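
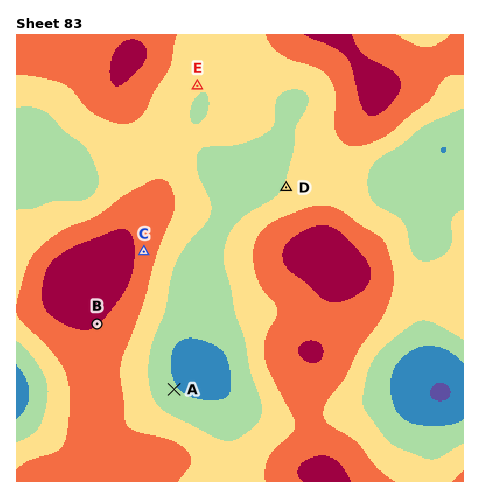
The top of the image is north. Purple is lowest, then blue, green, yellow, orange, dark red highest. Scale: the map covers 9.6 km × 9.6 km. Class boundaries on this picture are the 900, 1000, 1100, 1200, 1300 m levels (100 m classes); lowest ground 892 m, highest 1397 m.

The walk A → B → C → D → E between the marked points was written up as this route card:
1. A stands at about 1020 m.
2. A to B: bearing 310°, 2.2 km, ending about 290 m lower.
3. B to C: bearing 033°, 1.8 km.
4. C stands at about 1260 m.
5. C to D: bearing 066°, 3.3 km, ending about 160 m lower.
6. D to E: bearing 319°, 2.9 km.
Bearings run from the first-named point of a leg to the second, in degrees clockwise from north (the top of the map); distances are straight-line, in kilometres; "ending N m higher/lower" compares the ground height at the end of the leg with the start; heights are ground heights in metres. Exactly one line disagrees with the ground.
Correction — Line 2: it should read "ending about 290 m higher".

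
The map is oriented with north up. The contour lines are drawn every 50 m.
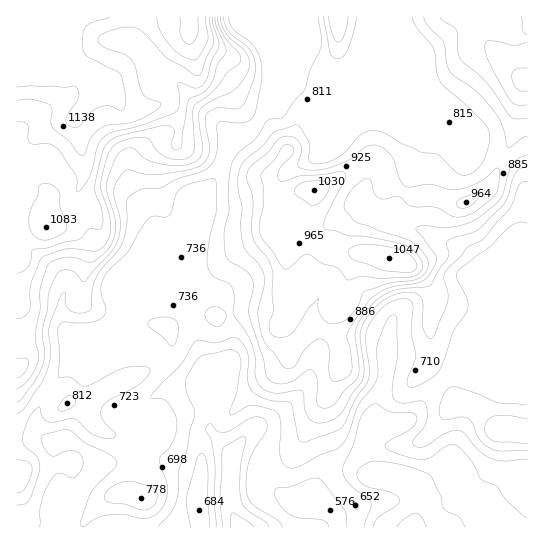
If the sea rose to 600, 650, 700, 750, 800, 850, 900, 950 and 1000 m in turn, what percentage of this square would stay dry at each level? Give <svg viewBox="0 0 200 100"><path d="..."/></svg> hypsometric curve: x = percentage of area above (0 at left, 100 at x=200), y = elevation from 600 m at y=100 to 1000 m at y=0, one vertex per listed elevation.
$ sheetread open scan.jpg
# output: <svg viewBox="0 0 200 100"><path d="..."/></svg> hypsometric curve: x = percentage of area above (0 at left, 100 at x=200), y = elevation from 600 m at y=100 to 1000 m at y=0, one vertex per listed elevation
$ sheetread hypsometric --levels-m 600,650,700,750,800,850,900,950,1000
<svg viewBox="0 0 200 100"><path d="M185 100l-13-12-23-13-30-13-21-12-25-12-17-13-16-13-13-12"/></svg>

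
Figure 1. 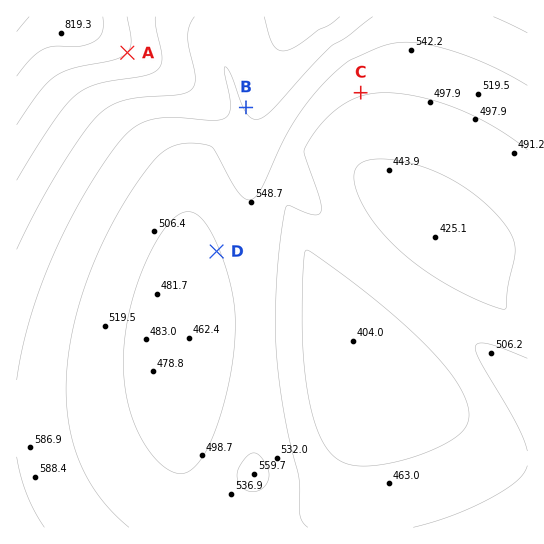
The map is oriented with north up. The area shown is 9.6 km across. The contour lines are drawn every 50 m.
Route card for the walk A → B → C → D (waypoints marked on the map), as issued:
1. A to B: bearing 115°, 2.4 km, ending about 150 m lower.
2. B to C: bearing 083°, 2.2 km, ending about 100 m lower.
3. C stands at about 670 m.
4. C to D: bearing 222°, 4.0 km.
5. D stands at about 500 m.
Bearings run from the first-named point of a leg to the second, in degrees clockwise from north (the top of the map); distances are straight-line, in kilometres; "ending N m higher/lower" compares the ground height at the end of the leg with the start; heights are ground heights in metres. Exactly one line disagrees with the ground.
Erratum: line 3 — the height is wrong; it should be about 500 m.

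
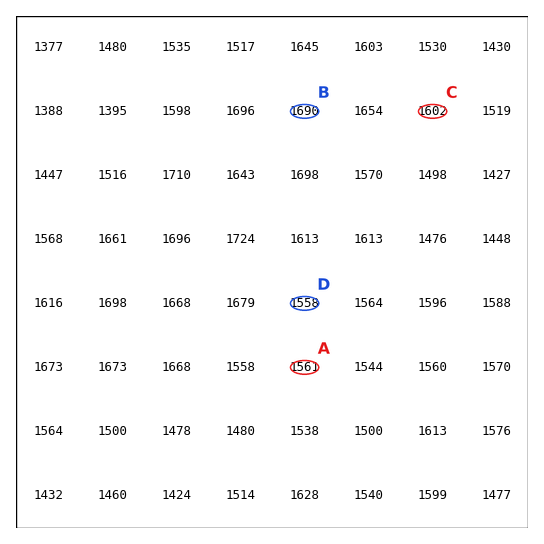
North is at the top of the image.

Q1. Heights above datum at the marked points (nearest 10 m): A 1560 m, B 1690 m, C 1600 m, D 1560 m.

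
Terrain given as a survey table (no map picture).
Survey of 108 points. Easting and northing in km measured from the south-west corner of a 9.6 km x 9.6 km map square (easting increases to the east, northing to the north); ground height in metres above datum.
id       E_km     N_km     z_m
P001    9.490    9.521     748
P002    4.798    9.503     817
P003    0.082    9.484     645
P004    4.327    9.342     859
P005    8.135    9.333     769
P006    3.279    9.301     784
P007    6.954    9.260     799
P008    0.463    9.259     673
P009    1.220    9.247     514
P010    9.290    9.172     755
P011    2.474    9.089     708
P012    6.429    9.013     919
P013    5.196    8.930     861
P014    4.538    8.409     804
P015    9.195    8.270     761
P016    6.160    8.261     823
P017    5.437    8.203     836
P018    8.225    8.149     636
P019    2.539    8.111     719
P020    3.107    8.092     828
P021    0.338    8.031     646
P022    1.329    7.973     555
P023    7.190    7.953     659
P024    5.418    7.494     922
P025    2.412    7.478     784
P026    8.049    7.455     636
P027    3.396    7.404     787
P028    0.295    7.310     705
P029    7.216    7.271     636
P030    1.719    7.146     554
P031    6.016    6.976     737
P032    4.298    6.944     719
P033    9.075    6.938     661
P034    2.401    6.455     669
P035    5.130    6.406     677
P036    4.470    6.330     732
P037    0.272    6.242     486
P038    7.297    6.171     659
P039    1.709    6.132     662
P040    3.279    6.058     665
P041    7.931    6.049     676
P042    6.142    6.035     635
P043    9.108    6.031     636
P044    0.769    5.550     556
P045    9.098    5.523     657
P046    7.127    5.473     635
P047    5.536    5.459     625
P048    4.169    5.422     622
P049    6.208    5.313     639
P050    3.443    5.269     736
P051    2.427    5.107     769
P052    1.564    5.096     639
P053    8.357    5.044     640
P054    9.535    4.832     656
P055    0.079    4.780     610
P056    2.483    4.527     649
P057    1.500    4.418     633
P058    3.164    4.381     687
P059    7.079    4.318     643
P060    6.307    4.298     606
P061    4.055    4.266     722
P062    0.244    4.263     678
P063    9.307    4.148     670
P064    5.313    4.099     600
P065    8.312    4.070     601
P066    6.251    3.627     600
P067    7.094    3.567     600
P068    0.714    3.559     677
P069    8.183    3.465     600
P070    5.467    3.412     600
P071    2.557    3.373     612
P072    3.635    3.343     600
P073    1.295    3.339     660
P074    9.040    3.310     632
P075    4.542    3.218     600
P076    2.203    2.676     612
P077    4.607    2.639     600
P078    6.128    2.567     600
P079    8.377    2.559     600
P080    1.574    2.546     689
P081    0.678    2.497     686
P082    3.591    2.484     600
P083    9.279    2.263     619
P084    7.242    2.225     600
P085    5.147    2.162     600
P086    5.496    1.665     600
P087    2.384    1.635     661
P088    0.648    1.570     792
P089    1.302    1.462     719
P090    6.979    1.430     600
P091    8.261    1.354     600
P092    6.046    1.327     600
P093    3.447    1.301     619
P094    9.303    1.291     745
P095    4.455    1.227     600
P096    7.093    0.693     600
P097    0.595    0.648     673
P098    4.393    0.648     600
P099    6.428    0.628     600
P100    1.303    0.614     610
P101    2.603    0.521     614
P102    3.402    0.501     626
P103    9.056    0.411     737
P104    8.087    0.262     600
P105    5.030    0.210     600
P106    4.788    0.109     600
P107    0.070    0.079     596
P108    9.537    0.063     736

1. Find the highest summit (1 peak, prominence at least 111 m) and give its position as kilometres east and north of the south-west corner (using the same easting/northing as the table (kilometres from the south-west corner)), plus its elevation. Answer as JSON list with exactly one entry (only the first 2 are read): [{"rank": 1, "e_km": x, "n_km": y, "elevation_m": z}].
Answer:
[{"rank": 1, "e_km": 5.34, "n_km": 7.61, "elevation_m": 935}]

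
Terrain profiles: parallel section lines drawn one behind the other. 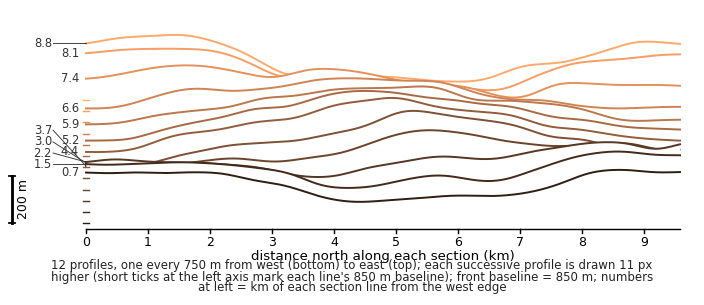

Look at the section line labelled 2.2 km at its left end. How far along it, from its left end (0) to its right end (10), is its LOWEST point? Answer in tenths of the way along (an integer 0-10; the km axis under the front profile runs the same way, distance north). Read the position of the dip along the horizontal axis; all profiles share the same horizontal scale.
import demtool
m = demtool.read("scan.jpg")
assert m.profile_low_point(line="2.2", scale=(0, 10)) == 4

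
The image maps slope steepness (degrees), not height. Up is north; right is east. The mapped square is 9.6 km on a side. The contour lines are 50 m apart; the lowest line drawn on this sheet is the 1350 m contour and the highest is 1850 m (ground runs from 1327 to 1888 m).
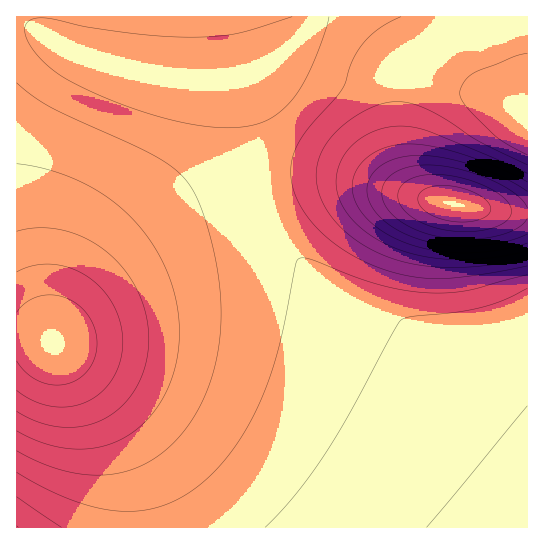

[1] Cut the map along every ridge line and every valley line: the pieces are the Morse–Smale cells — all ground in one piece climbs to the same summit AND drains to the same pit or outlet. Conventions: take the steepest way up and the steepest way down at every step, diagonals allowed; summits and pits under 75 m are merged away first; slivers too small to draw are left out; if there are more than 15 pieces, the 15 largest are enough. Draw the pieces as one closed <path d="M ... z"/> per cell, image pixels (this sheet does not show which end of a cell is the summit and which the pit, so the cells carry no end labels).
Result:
<path d="M23 27l-7 0 0 310 35 4 45 58 12 20 20 43 11 40 2 26 387-1 0-102-86-68-39-25-65-37-27-22-20-22-15-21-15-35-4-18-2-46-12-41-8-11-44 1-53-8-59-17-38-22z"/><path d="M467 16l-450 0-1 10 17 3 46 26 59 17 53 8 44-1 8 11 12 41 2 46 4 18 15 35 15 21 20 22 27 22 65 37 39 25 85 67 1-210-54-6-44-9-8-4-10-10-7-14-5-21-1-55 4-28 30-22 24-8z"/><path d="M527 16l-58 0-12 21-24 8-30 22-4 28 1 55 5 21 7 14 10 10 11 5 17 4 53 8 25 1z"/><path d="M29 337l-13 1 0 189 123 1 0-26-7-28-9-25-15-30-17-28-35-45-5-5z"/>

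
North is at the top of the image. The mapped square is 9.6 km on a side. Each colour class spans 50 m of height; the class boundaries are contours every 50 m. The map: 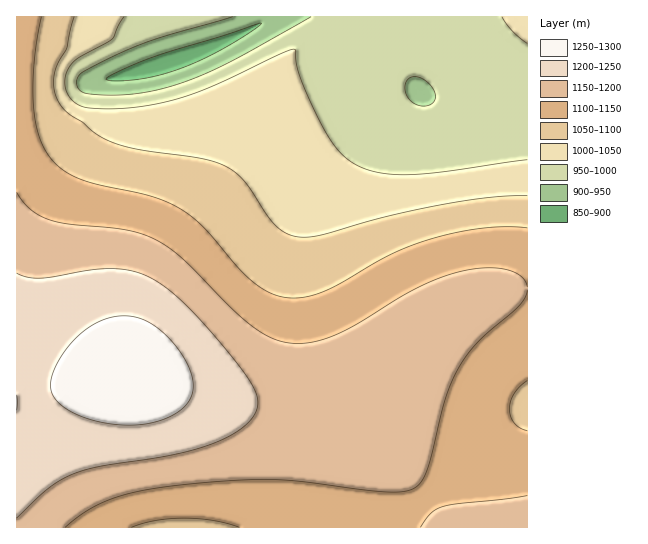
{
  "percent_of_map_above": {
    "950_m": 96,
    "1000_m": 82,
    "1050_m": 69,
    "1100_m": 58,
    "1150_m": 38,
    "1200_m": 15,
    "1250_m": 5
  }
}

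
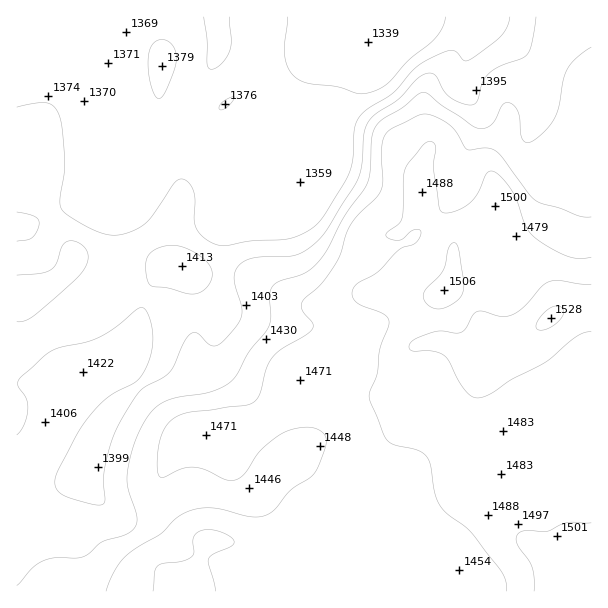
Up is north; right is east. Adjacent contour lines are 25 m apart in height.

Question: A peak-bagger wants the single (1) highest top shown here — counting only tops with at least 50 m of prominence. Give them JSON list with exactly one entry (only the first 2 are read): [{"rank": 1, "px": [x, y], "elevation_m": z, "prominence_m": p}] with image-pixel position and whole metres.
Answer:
[{"rank": 1, "px": [551, 318], "elevation_m": 1528, "prominence_m": 189}]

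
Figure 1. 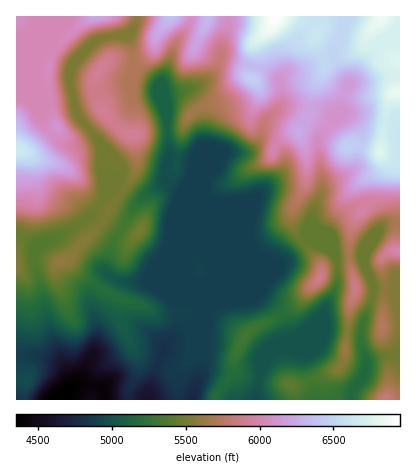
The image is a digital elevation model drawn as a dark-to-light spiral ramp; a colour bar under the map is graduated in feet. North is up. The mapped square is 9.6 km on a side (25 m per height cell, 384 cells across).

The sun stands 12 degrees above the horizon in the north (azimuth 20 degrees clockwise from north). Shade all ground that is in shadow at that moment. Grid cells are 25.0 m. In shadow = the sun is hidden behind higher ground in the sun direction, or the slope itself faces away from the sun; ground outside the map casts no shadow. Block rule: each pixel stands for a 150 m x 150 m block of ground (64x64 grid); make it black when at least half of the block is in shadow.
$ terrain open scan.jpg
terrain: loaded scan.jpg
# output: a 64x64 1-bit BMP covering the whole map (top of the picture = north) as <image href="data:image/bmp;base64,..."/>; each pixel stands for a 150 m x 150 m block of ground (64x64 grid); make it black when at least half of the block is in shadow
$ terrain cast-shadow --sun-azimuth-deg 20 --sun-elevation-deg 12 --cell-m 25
<image width="64" height="64" href="data:image/bmp;base64,Qk0+AgAAAAAAAD4AAAAoAAAAQAAAAEAAAAABAAEAAAAAAAACAAATCwAAEwsAAAIAAAAAAAAA////AAAAAAAAAAAAAAAAAAAAAAAAAAAAAAAAAAAAAAAAAAAAAAAEAAAAwAAAAAAAAABAAAAAAAAAAAAAAAAAMAAAAAAAAAAwAAAAAAAAADgAggAAAAAAMADCAAAAAAAAAIAAAAAABAAAAAAAAAOGAAAAAAAAA8YAAAAAAAABxgAAAAAAAAHmAAAAAAAAAfAAAAAAAAAB8AAAAAAAAABwAAAAAAAAAAIAAABAAAAAAhAAAMAAAAAAGgAAAAAADgAbAAAAAAAfAAMAAAAAAD8AAAAAAAAAPwAAAAAAAAA+BABAAAAAADwEAPAAAAAAOAwY+AAAAAAADBz4AAAAAAAAHPAAAAADAAAMAAAAAAOAAB4AAAAAB8AAfgDgAAAP4BD/AeAAAA/wGH8BwAAAB/gcH+OAAAAD/BwA4AAAADH+HjDAAAAA/H4eOAAA4AH+DhwwAAHgJ/8GAAAAA+A//4YAAAAHwD//AAAAAA8AN/4AAAAADgAH/AAAAAAcAAPgAAAAABgAAAAAAAAAEABADgAAAAAAAGAfAAAAAAAAcB8AAAAAAAB4HwAAAAAAA/4eAAAAAAAH/wwAAeAAAAf/AAAD8AAAB/8ABAHgAAAH/gcGAMAAIAcABwQAAAB4BgAPQAAAAD4AAABgAAAAP4BgACAAAAAfwCAAAAAAAA/gAAAAAAAAA4AAAAAAAA=="/>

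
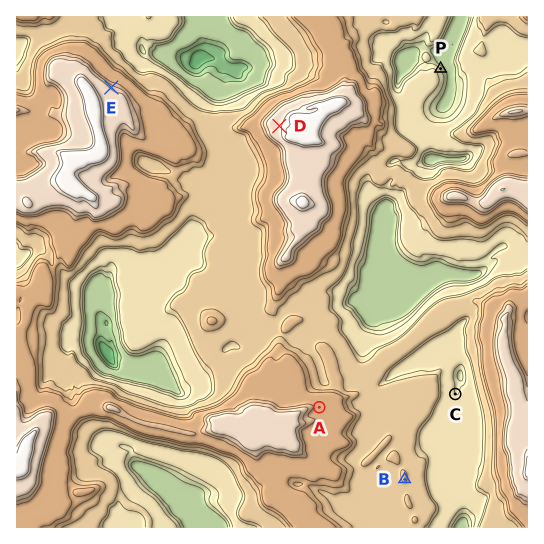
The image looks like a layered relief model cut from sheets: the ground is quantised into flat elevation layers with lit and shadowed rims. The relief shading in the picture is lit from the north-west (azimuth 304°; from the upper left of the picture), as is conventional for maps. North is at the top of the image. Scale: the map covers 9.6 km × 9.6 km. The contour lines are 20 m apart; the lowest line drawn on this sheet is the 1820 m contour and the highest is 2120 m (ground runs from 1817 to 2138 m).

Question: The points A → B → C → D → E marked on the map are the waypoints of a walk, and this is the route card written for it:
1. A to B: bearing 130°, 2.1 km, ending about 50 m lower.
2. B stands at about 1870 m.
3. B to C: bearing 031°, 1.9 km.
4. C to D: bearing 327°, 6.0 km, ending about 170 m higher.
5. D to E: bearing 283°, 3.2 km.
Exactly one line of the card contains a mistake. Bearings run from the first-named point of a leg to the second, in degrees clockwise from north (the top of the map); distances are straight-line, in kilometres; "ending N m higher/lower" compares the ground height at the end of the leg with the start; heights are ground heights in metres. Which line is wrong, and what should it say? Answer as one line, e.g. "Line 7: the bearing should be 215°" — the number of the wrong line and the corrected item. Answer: Line 2: the height should be about 1980 m.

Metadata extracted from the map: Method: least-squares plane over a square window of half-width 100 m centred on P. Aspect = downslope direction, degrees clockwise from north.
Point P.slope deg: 14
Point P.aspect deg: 52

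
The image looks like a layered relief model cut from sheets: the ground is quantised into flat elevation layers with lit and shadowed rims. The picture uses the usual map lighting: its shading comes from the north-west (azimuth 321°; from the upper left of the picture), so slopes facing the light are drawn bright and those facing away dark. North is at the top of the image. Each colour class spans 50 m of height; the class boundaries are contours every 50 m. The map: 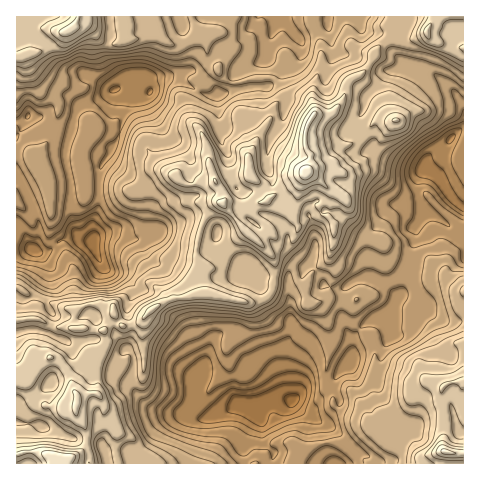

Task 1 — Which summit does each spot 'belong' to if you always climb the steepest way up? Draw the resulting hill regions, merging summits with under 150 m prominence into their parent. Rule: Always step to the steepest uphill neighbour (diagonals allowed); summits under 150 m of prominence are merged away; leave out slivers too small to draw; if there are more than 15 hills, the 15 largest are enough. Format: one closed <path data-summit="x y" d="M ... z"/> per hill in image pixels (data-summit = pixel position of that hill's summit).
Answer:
<path data-summit="306 173" d="M358 16l-80 0-9 25-3 19-30 12-8 18-6 4-4 0-5-10-12-10-8-3-7 0-8 3-28 5-2 2 2 11-33-4-23 13-12 4-19-9-21 20-14 0-3 4-9 2 1 210 21-2 10 3 5-11 1-7 24 3 9-6-3-17 1-5 16-23-8-26 10-7 13 0 13 5 12 0 10-5 7 0 17 14 17 2 16-1 4-3 4-8 3 8 11 10 22 9 7 11 2 9 6 6 19 9 4 5 2 27-15 22 11 45-5-6-9-23-9-10-17-1-8 6-3 9-3 22 7 6-6 5-27 11-14 0-9-3-13 2-16 13-5 9-8 9-9 3-28 3 2 10 225 0-8-15-2-24-4-4 6 0 15-19-7-18 4-9 14-18 5-23 13-12 12 0 4 2 7 9 10 0 8-6 8-16-4-8-15-6 10-27 3-20 4-11-1-14 6-14 12 3 14 10 11 10 6 1 0-130-8-11-19-18-14-9-13-2-12-7-6-6-5-13-4-4-19-5-4-5z"/><path data-summit="57 459" d="M158 234l-7 0-10 5-12 0-13-5-13 0-8 4-2 5 8 24-16 23-1 5 3 17-9 6-24-3-1 7-5 11-10-3-12 0-10 3 1 131 89 0 0-10 28-3 9-3 8-9 5-9 16-13 13-2 9 3 14 0 16-5 17-11-7-6 0-12 6-19 8-6 17 1 9 10 9 23 5 4-11-43 15-22-3-30-22-11-6-6-2-9-7-11-22-9-11-10-3-8-4 8-4 3-16 1-17-2z"/><path data-summit="446 452" d="M421 211l-6 14 1 14-4 11-3 20-9 25 14 8 4 8-8 16-8 6-10 0-3-5-8-6-12 0-13 12-5 23-14 18-4 9 7 18-6 9-14 12 3 2 2 24 9 15 130-1 0-227-6-2-11-10-14-10z"/><path data-summit="66 32" d="M277 16l-260 0-1 104 5 1 7-5 14 0 21-20 19 9 12-4 23-13 33 4-2-8 2-5 28-5 8-3 7 0 8 3 12 10 5 10 4 0 6-4 8-18 30-12z"/><path data-summit="427 32" d="M463 16l-103 0-1 4 5 10 19 5 4 4 5 13 11 10 20 5 18 12 15 15 7 11z"/>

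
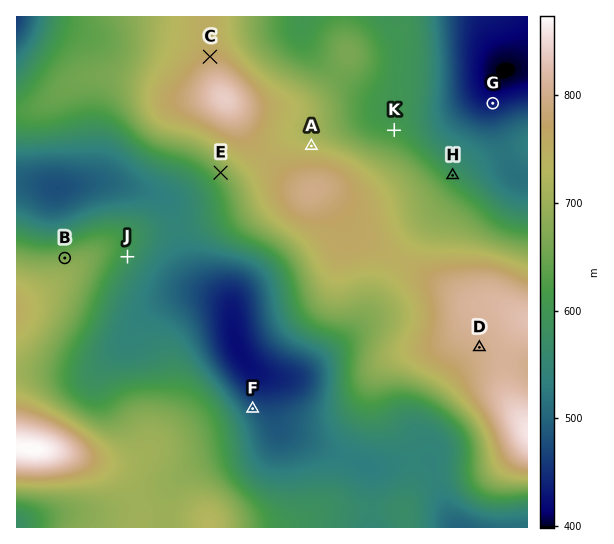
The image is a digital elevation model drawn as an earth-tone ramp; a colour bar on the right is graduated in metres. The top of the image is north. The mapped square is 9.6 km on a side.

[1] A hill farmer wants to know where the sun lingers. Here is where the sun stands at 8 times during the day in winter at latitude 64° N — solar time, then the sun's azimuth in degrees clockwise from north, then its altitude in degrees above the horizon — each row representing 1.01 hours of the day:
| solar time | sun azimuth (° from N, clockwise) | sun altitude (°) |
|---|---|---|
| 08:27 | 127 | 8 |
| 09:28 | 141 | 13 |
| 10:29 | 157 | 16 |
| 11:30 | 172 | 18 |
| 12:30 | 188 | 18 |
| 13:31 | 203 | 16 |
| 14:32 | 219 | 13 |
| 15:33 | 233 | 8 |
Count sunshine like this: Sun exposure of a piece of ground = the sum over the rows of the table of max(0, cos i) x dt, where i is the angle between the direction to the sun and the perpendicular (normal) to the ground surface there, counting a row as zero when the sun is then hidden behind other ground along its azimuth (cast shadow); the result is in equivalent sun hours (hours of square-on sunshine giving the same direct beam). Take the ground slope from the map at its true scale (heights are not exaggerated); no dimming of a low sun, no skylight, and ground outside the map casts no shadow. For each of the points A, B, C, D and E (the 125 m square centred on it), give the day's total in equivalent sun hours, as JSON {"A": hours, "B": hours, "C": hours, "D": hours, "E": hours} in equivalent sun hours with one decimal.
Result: {"A": 1.2, "B": 1.0, "C": 1.4, "D": 2.0, "E": 2.7}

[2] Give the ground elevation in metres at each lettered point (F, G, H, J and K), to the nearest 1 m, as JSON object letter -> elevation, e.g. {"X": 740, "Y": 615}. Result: {"F": 486, "G": 432, "H": 596, "J": 593, "K": 614}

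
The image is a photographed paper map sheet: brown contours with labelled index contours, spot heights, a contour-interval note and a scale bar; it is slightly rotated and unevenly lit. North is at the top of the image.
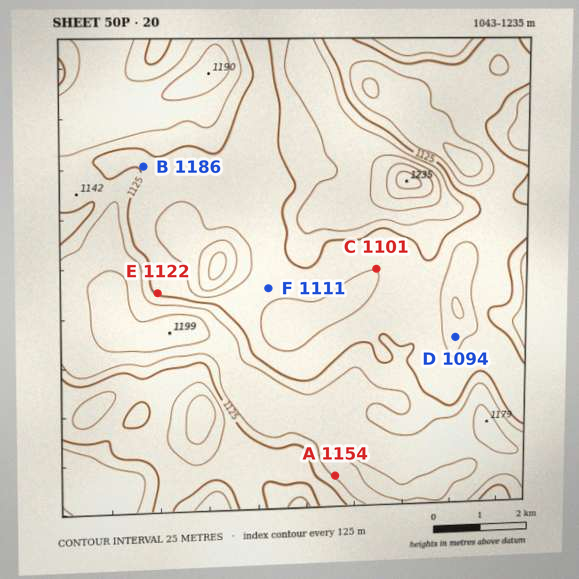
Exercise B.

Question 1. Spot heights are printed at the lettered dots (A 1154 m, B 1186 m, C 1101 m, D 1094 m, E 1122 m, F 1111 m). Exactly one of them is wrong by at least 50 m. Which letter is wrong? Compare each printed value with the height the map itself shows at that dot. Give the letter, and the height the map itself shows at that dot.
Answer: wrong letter B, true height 1123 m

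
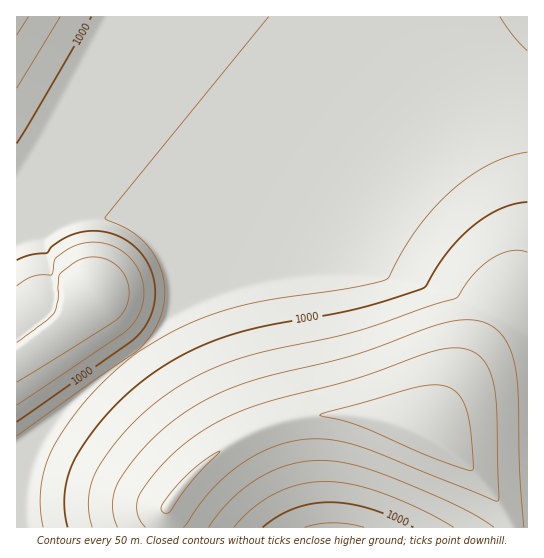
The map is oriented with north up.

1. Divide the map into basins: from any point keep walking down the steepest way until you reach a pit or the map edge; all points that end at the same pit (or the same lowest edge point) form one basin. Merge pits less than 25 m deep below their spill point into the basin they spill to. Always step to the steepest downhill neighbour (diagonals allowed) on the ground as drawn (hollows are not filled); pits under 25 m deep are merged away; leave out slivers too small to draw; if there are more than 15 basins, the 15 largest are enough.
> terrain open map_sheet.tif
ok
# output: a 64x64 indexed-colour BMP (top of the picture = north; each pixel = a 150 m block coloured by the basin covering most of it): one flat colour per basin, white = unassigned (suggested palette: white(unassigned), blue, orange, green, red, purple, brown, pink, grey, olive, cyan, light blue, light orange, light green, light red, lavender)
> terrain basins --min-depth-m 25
<image width="64" height="64" href="data:image/bmp;base64,Qk12CAAAAAAAAHYAAAAoAAAAQAAAAEAAAAABAAQAAAAAAAAIAAATCwAAEwsAABAAAAAAAAAA////ALR3HwAOf/8ALKAsACgn1gC9Z5QAS1aMAMJ34wB/f38AIr28AM++FwDox64AeLv/AIrfmACWmP8A1bDFACIiIiIiIiIiIiMzMzMzMzMzMzMzMzMzMzMzMzMzMzMRIiIiIiIiIiIiIzMzMzMzMzMzMzMzMzMzMzMzMzMzMREiIiIiIiIiIiIjMzMzMzMzMzMzMzMzMzMzMzMzMzMxESIiIiIiIiIiIiIzMzMzMzMzMzMzMzMzMzMzMzMzMxERIiIiIiIiIiIiIjMzMzMzMzMzMzMzMzMzMzMzMzMxEREiIiIiIiIiIiIiIzMzMzMzMzMzMzMzMzMzMzMzMzERESIiIiIiIiIiIiIiMzMzMzMzMzMzMzMzMzMzMzMzERERIiIiIiIiIiIiIiIjMzMzMzMzMzMzMzMzMzMzMzEREREiIiIiIiIiIiIiIiIzMzMzMzMzMzMzMzMzMzMzERERESIiIiIiIiIiIiIiIhMzMzMzMzMzMzMzMzMzMzERERERIiIiIiIiIiIiIiIhERMzMzMzMzMzMzMzMzMxEREREREiIiIiIiIiIiIiIhERERMzMzMzMzMzMzMzMRERERERESIiIiIiIiIiIiIiERERERMzMzMzMzMzMzERERERERERIiIiIiIiIiIiIiEREREREREzMzMzMzMREREREREREREiIiIiIiIiIiIiERERERERERERERERERERERERERERESIiIiIiIiIiIiIRERERERERERERERERERERERERERERIiIiIiIiIiIiIREREREREREREREREREREREREREREREiIiIiIiIiIiIRERERERERERERERERERERERERERERESIiIiIiIiIiIRERERERERERERERERERERERERERERERIiIiIiIiIiIhEREREREREREREREREREREREREREREREiIiIiIiIiIhERERERERERERERERERERERERERERERESIiIiIiIiIhEREREREREREREREREREREREREREREREREiIiIiIiIhERERERERERERERERERERERERERERERERERIiIiIiIiERERERERERERERERERERERERERERERERERERIiIiIiERERERERERERERERERERERERERERERERERERESIiIiEREREREREREREREREREREREREREREREREREREREiIiIRERERERERERERERERERERERERERERERERERERERIiIRERERERERERERERERERERERERERERERERERERERESIRERERERERERERERERERERERERERERERERERERERERERERERERERERERERERERERERERERERERERERERERERERERERERERERERERERERERERERERERERERERERERERERERERERERERERERERERERERERERERERERERERERERERERERERERERERERERERERERERERERERERERERERERERERERERERERERERERERERERERERERERERERERERERERERERERERERERERERERERERERERERERERERERERERERERERERERERERERERERERERERERERERERERERERERERERERERERERERERERERERERERERERERERERERERERERERERERERERERERERERERERERERERERERERERERERERERERERERERERERERERERERERERERERERERERERERERERERERERERERERERERERERERERERERERERERERERERERERERERERERERERERERERERERERERERERERERERERERERERERERERERERERERERERERERERERERERERERERERERERERERERERERERERERERERERERERERERERERERERERERERERERERERERERERERERERERERERERERERERERERERERERERERERERERERERERERERERERERERERERERERERERERERERERERERERERERERERERERERERERERERERERERERERERERERERERERERERERERERERERERERERERERERERERERERERERERERERERERERERERERERERERERERERERERERERERERERERERERERERERERERERERERERERERERERERERERERERERERERERERERERERERERERERERERERERERERERERERERERERERERERERERERERERERERERERERERERERERERERERERERERERERERERERERERERERERERERERERERERERERERERERERERERERERERERERERERERERERERERERERERERERERERERERERERERERERERERERERERERERERERERERERERERERERERERERERERERERERERERERERERERERERERERERERERERERERERERERERERERERERERERERERERERERERERERERERERERERERERERERERERERERERERERERERERERERERERERERERERERERERERERERERERERERERERERERERERERERERERERERERERERERERERERERERERERERERERERERERERERERERERERERERERERERERERERERERERERERERERERERERERERERERERERERERERERERERERERERERERERERERERERERERERERERERERERERERERERERERERERERERERERERERERERERERERERERERERERERERERERERERERERERERERERER"/>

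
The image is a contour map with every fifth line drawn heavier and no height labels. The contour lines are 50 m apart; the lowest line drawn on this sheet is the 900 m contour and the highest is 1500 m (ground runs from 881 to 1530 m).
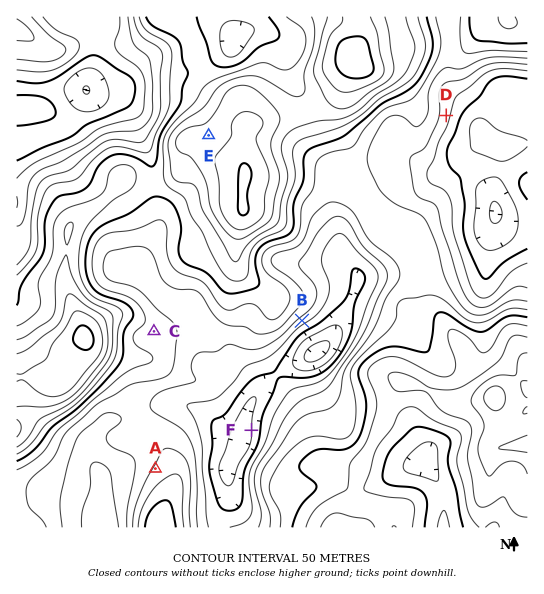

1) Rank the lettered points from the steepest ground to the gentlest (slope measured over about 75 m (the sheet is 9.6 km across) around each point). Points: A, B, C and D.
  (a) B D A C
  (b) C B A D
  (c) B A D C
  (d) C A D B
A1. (a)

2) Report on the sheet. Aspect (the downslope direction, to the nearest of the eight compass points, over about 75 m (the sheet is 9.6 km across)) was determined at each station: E NW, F W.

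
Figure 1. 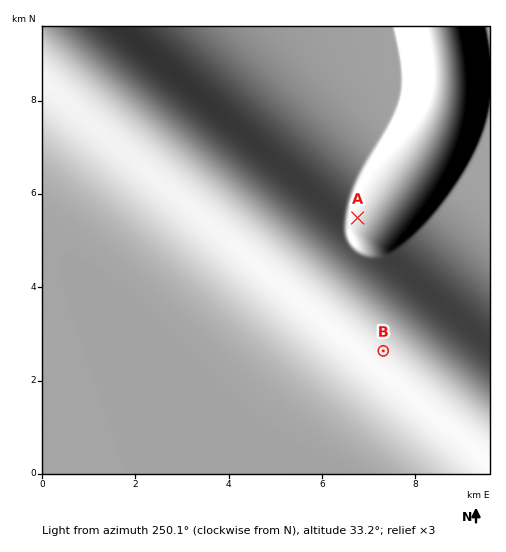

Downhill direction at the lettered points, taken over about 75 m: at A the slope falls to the NW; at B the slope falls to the SW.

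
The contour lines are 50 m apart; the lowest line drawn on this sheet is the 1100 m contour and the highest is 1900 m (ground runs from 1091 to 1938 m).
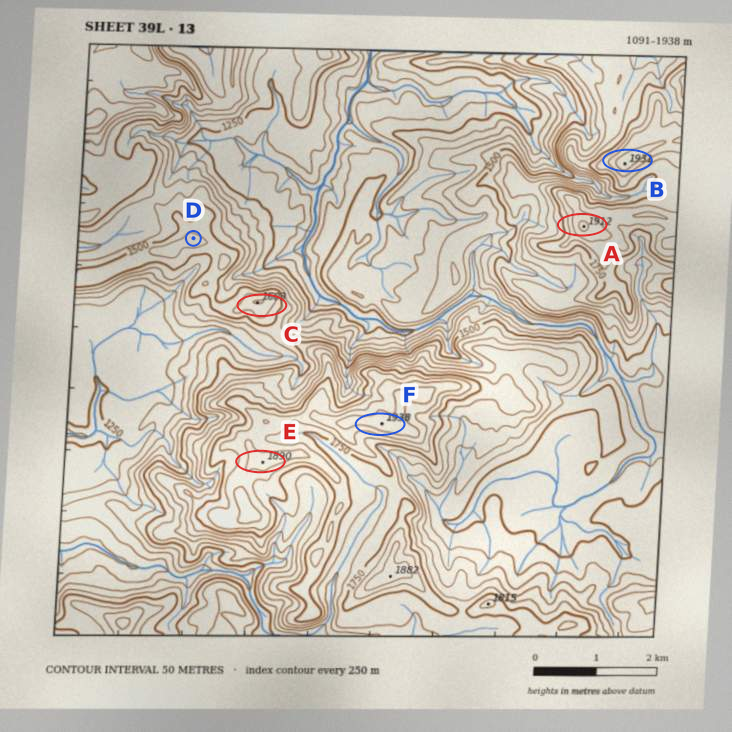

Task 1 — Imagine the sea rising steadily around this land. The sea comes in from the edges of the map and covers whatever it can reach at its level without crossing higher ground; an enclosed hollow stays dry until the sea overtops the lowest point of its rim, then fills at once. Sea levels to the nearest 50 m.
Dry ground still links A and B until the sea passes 1750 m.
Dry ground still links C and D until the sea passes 1500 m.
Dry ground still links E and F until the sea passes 1800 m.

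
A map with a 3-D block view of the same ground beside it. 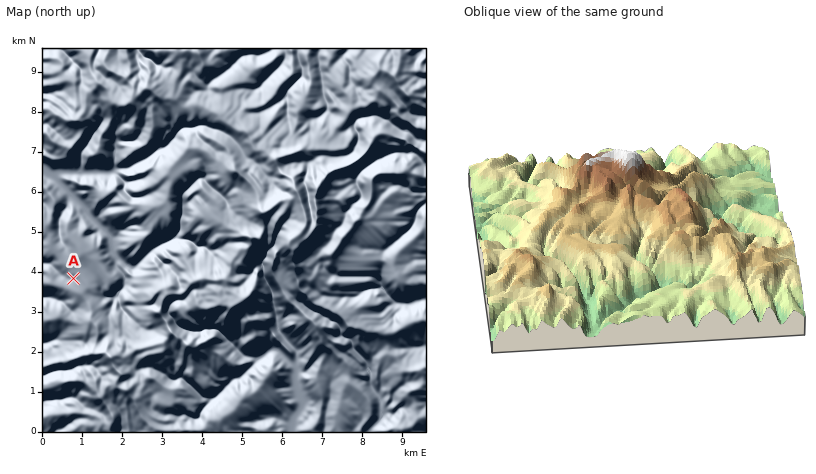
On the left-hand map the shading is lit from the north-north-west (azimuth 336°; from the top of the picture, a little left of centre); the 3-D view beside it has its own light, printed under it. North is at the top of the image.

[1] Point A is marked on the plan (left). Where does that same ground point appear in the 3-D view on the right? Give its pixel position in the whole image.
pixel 678 299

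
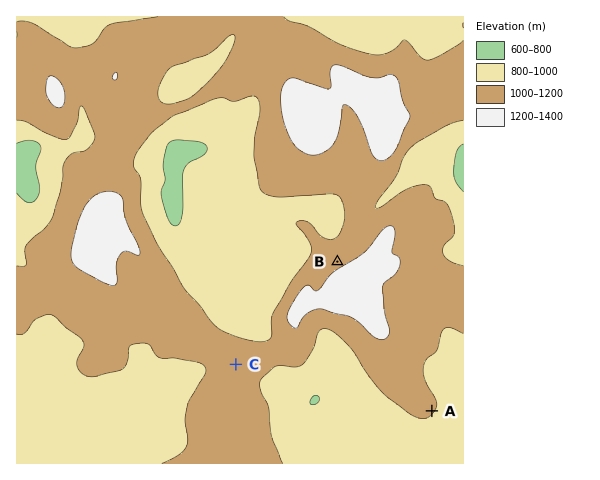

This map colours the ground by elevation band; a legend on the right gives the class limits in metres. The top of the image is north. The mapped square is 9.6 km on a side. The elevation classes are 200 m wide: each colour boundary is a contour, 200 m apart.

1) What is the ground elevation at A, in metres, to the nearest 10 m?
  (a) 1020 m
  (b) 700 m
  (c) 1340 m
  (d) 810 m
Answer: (a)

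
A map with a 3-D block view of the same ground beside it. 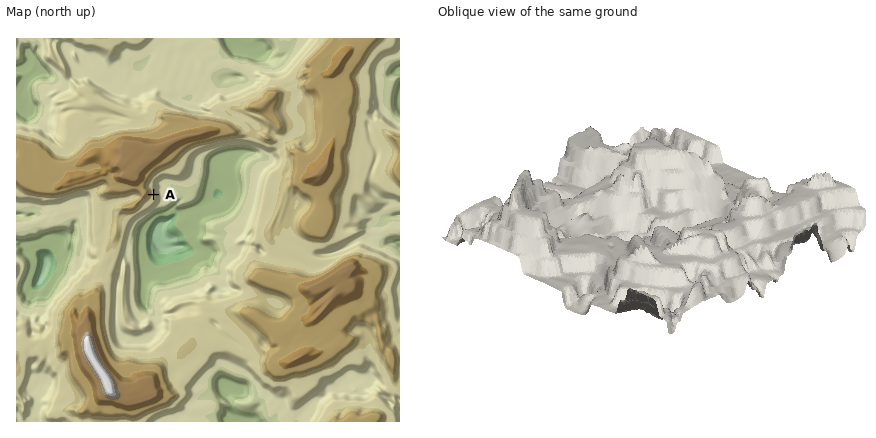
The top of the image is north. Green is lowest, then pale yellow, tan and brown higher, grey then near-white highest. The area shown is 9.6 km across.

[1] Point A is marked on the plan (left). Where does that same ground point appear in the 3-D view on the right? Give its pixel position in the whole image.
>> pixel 642 193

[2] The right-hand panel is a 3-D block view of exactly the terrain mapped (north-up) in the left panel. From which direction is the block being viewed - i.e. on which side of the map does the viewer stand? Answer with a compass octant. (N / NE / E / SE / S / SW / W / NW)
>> SE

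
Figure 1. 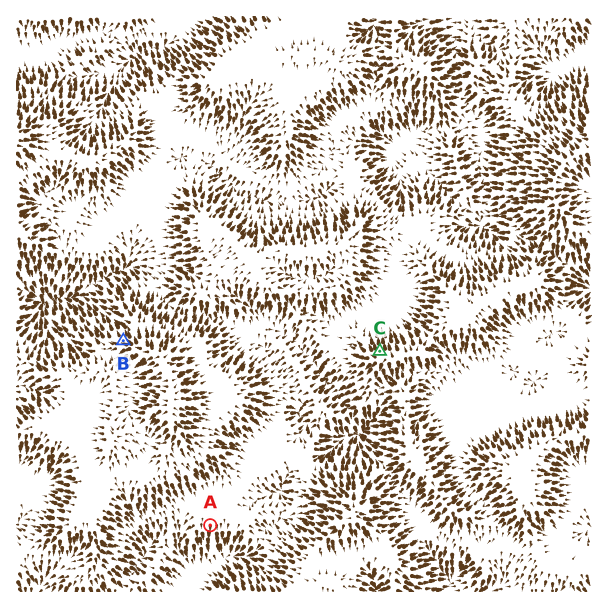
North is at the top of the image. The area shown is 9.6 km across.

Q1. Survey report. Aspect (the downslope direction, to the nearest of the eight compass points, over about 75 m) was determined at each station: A S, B NW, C N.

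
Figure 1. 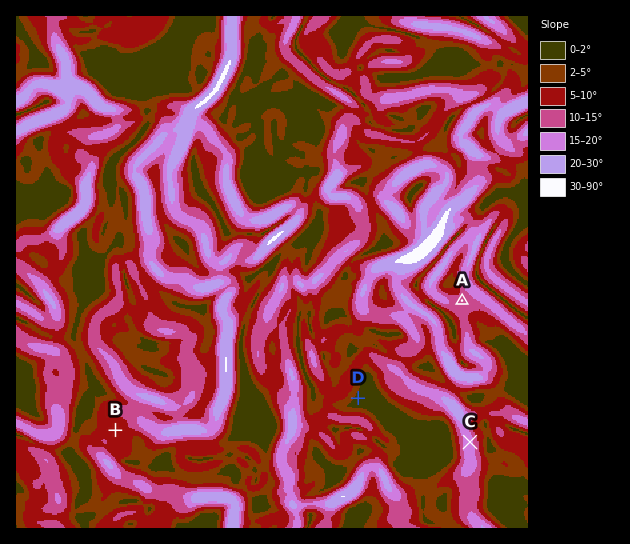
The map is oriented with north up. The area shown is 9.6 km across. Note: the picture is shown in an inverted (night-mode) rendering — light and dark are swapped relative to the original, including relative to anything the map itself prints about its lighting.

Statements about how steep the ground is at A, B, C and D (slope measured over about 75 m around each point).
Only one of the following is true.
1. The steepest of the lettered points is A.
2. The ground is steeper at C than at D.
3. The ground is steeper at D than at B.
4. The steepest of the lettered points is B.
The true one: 2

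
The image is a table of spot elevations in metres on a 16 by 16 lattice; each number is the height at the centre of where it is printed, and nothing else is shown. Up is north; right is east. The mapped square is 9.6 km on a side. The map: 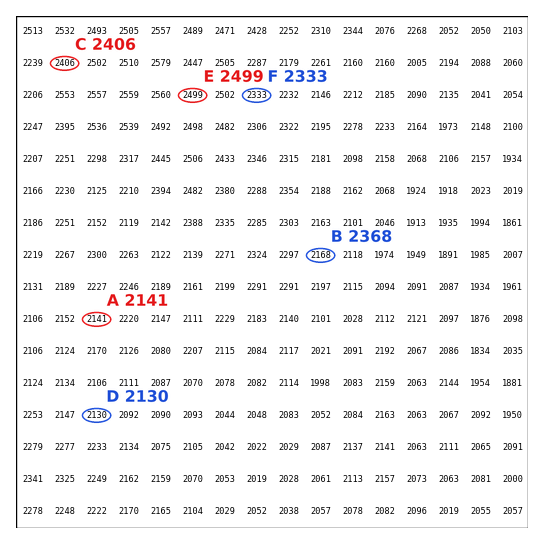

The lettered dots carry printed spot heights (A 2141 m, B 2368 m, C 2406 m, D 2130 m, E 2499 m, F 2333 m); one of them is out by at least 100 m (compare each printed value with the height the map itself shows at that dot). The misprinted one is B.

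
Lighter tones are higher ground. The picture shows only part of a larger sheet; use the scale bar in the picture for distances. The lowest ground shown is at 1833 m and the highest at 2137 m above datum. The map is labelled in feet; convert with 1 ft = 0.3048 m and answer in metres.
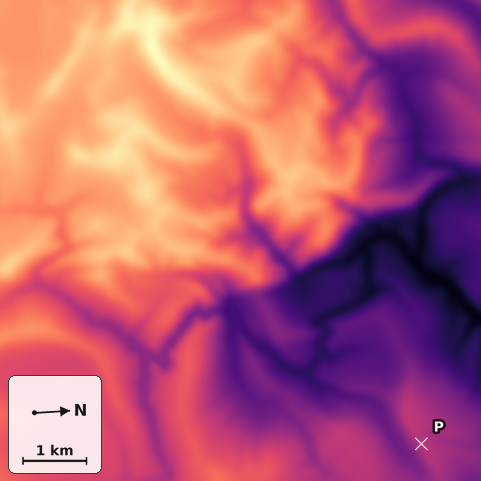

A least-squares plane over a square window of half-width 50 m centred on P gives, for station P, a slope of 5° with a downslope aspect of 145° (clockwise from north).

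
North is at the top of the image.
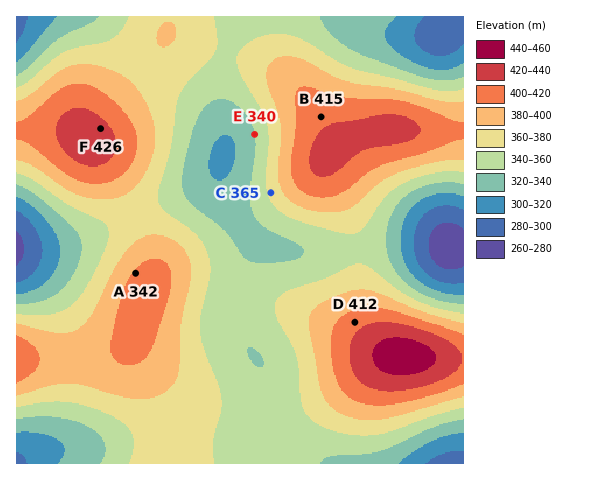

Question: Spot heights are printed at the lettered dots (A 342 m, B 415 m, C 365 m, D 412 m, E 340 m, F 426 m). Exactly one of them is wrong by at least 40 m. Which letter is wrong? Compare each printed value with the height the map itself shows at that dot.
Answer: A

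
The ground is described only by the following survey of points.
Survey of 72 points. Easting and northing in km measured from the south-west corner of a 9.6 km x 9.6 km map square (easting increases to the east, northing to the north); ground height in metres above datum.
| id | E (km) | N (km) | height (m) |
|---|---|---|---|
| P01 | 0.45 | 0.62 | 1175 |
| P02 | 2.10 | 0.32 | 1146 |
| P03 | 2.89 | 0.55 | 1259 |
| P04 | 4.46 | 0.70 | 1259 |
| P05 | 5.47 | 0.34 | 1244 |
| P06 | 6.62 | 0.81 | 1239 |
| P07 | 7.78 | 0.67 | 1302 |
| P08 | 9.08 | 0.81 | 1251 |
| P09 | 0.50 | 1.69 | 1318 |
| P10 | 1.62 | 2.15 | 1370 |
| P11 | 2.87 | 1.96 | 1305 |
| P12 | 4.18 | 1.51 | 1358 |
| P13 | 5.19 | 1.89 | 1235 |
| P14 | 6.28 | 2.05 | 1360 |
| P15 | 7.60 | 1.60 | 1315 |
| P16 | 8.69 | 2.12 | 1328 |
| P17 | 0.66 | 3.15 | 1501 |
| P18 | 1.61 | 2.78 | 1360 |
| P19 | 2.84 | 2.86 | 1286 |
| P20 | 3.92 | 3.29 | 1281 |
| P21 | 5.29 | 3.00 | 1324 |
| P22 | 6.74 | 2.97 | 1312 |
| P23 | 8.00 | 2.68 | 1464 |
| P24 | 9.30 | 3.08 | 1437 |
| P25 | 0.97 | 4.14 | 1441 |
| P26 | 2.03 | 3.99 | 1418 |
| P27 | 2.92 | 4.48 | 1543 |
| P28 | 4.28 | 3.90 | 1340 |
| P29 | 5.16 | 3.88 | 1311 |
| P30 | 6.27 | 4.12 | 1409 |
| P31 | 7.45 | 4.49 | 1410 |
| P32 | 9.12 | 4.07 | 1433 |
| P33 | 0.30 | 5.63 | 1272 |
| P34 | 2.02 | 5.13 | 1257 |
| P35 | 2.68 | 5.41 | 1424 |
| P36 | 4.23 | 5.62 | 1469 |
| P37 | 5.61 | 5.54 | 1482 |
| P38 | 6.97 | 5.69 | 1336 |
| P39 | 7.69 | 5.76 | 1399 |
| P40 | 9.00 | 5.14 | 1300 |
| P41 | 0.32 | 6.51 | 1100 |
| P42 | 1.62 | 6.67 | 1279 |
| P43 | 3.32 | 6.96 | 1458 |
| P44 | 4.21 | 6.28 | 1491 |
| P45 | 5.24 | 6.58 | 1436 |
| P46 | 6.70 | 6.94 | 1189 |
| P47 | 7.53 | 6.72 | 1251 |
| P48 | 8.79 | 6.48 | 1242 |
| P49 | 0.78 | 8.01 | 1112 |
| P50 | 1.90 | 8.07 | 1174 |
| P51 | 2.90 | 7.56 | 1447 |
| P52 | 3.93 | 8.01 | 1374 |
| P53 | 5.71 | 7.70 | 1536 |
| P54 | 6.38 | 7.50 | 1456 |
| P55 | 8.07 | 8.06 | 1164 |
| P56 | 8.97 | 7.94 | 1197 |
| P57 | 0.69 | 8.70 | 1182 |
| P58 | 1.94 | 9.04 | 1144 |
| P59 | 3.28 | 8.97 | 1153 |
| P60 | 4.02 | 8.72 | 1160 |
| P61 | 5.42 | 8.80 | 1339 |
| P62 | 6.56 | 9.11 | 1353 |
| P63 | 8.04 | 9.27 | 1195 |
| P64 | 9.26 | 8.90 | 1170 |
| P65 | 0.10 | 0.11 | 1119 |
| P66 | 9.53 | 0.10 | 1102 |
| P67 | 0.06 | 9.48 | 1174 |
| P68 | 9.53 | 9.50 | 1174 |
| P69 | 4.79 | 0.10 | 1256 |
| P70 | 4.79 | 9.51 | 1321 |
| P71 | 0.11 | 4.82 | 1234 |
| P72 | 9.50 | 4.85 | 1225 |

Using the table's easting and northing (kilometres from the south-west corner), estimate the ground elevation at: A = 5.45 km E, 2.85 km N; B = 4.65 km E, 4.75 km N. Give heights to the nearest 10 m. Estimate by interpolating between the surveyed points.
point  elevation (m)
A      1270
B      1400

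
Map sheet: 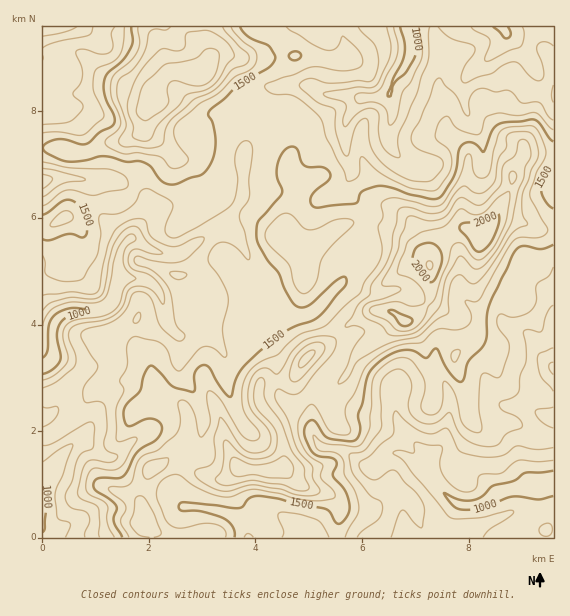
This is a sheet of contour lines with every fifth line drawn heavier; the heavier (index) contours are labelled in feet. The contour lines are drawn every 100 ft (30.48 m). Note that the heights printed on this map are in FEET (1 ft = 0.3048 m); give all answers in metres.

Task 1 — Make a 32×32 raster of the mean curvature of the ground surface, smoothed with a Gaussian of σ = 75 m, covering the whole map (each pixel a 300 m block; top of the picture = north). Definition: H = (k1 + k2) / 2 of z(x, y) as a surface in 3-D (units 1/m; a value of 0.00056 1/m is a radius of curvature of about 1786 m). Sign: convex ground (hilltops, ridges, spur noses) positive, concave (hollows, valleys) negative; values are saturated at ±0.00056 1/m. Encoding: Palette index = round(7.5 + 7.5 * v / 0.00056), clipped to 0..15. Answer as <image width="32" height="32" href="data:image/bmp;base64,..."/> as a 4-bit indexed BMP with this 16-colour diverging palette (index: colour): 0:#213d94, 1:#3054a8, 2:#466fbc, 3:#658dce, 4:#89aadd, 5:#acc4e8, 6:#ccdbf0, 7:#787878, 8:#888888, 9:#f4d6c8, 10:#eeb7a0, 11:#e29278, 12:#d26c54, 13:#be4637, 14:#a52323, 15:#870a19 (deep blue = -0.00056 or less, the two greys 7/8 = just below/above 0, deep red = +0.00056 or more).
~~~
<image width="32" height="32" href="data:image/bmp;base64,Qk12AgAAAAAAAHYAAAAoAAAAIAAAACAAAAABAAQAAAAAAAACAAATCwAAEwsAABAAAAAAAAAAlD0hAKhUMAC8b0YAzo1lAN2qiQDoxKwA8NvMAHh4eACIiIgAyNb0AKC37gB4kuIAVGzSADdGvgAjI6UAGQqHAGV4fMys/kmXZbV5WZq5hpppM3rmNTN4QzPZiVmWWLuZS6erpFRGMBa82Xl7cWMnZzaftrQ577nf5ndJqArHZTM1qRf+iVr+/8vCF4VMZpZnkWRiicVOUGxABXNWNnimmtompySIXxCrBf+ZVYO8mLtak351iVsY9jm3dkzC6IlzlqZbqcXVT0VqmIRa8sdGa8mahaxFwn9aZqtTRqO2mYoJdneoOrNdfNJ8Yid6hZiDE5hoqleFVWf9SsYnXaeKdAzrmHg2d5Zmi4WblyWKiFgFqcyiiHenZDSoaP9JqTaGcAAN8Lh2mVZzaP+YxllKpqvvDIC3dqdJ1UN0JNFZWIaanAI+2XekWMdlXLjya0Z4eJwP0xebZXm3ZkO99j9SV4WbUCqRaTjKm4VVmqd/sWnrp5OKykN5umjKhZuL3fbKj5aqdXundolWh2jaOLP3dVyImWZniWZndjerliiyvSQAA0Z6lndniYqUqEMlwm9yrbhVN8qWdoppdbU0IvGcxe+r3Lp3tnd5iUmTepfUi/aFN0rXFZZ3d5k5sYqpU731RVMc22NXd3m7lPVYmyljhIhmucuWRGiKcTAAiJpcd2eoWNm5ffVDRBaZ8jm4OXlpdXhoq7rpyZqZvMoFumKLWavFFIlHvciKt4uMQcm5N3xWZ3fIiZckp2aoexbHaFOI"/>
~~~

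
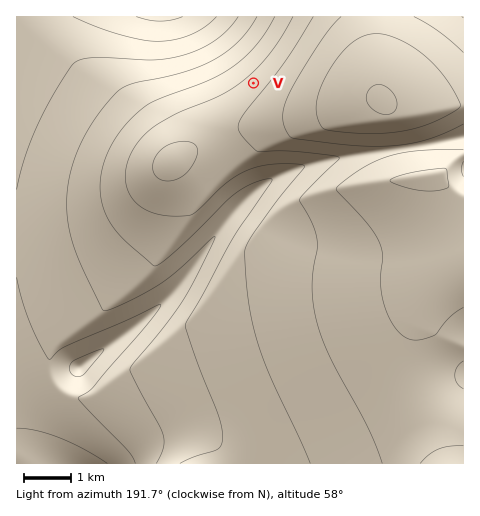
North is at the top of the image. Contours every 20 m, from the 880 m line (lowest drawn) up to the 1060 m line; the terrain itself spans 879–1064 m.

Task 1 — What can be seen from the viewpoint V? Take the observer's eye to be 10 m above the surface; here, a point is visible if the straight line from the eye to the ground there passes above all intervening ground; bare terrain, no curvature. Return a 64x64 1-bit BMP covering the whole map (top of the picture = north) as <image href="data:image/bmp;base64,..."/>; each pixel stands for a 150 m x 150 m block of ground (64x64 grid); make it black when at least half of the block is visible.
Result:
<image width="64" height="64" href="data:image/bmp;base64,Qk0+AgAAAAAAAD4AAAAoAAAAQAAAAEAAAAABAAEAAAAAAAACAAATCwAAEwsAAAIAAAAAAAAA////AAAAAAAAAAAAAAAAAAAAAAAAAAAAAAAAAAAAAAAAAAAAAAAAAAAAAAAAAAAAAAAAAAAAAAAAAAAAAAAAAAAAAAAAAAAAgAAAAAAAAADAAAAAAAAAAMAAAAAAAAAA4AAAAAAAAADgAAAAAAAAAPAAAAAAAAAB8MAAAAAAAAH74AAAAAAAAf/4AAAAAAAA//wAAAAAAAD//wAAAAAAAP//gAAAAAAB///AAAAAAAD//+AAAAAAAP//8AAAAAAA///8AAAAAAD///4AAAAAAP///gAAAAAA////AAAAAAD///+AAAAAAP///8AAAAAA////wAAAAAD////gAAAAAP////AAAAAA////8AAAAAH////4AAAAAf////wAAAAB/////gAAAAH/////AAAAAf////+AAAAB/////8AAAAD/////4AAAAf/////wAAAB//////wAAAH//////4AAAf//////+AAAf//8////8AA///x/////8D///D//////H//+f/////8P/////////wf/////////A/////////8B/////////wB/D///////AAAA//////8AAAD//////wAAAP//////AAAA//////8AAAD//////wAAAP//////AAAAf/////8AAAB//////wAAAH//////AAAAP/h///8AAAAfwH///w=="/>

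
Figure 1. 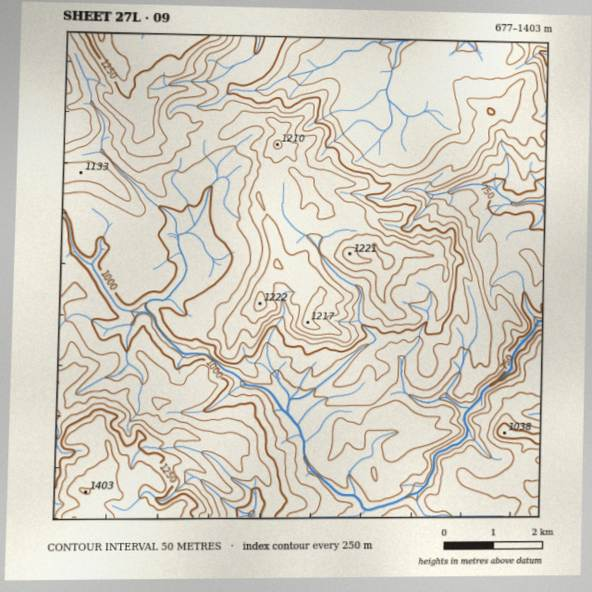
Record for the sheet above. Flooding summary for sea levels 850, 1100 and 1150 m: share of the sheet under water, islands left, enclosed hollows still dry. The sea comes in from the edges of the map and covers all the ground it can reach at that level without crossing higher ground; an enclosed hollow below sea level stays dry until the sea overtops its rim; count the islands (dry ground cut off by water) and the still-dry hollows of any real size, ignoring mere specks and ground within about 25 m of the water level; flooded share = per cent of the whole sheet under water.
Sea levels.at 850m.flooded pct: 9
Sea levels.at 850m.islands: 0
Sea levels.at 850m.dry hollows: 0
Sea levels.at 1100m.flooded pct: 74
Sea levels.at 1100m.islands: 1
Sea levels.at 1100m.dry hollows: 0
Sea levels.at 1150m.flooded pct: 85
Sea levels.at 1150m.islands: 3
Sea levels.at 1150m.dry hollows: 0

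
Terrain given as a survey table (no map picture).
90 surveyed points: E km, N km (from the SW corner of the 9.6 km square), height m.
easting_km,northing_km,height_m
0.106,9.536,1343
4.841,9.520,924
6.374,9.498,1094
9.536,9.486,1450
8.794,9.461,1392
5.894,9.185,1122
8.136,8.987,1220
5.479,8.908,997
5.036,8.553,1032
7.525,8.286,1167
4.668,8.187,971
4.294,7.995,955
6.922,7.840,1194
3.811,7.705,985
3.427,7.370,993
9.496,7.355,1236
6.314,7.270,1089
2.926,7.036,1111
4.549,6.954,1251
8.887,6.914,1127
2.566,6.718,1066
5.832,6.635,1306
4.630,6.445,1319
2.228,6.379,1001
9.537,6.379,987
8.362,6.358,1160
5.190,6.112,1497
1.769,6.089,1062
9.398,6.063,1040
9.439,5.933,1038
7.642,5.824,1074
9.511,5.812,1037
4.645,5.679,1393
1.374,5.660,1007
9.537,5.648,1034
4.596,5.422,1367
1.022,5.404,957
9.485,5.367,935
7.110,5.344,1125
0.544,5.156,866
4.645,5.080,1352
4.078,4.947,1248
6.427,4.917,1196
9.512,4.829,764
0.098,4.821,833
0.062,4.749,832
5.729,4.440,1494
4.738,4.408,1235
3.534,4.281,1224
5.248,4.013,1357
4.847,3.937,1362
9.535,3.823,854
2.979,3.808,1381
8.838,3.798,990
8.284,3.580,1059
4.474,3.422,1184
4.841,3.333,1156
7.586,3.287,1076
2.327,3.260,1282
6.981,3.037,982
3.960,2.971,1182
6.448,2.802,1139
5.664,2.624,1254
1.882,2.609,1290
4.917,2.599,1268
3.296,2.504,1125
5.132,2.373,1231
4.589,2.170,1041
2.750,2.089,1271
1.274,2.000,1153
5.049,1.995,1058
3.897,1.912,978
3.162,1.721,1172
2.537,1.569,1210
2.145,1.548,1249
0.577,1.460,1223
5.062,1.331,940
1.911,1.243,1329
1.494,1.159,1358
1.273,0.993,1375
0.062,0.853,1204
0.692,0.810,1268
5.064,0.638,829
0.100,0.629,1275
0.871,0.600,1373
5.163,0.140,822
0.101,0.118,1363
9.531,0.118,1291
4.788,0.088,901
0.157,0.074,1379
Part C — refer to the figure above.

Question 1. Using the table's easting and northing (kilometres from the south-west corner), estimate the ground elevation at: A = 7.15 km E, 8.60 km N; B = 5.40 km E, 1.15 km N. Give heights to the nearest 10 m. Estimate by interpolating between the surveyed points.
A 1220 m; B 930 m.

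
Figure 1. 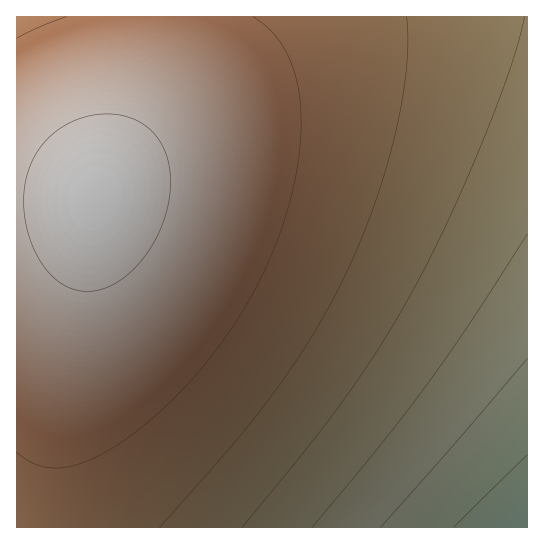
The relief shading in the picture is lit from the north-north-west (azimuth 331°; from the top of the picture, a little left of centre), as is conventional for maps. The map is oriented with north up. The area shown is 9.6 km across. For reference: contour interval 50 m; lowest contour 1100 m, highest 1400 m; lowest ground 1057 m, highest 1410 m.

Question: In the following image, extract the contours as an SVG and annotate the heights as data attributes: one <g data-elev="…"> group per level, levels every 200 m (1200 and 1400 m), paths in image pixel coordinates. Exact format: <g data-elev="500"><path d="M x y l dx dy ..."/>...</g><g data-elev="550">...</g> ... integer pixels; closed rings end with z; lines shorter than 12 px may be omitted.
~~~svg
<g data-elev="1200"><path d="M312 527l68-81 47-61 44-63 56-88"/></g><g data-elev="1400"><path d="M84 291l13 0 13-5 12-7 12-10 12-14 9-15 8-17 5-17 2-16 0-16-2-15-5-13-8-11-9-9-12-7-12-4-15-1-16 1-16 5-14 8-13 10-10 12-7 13-5 16-2 19 1 19 4 20 8 18 9 14 12 12 12 7z"/></g>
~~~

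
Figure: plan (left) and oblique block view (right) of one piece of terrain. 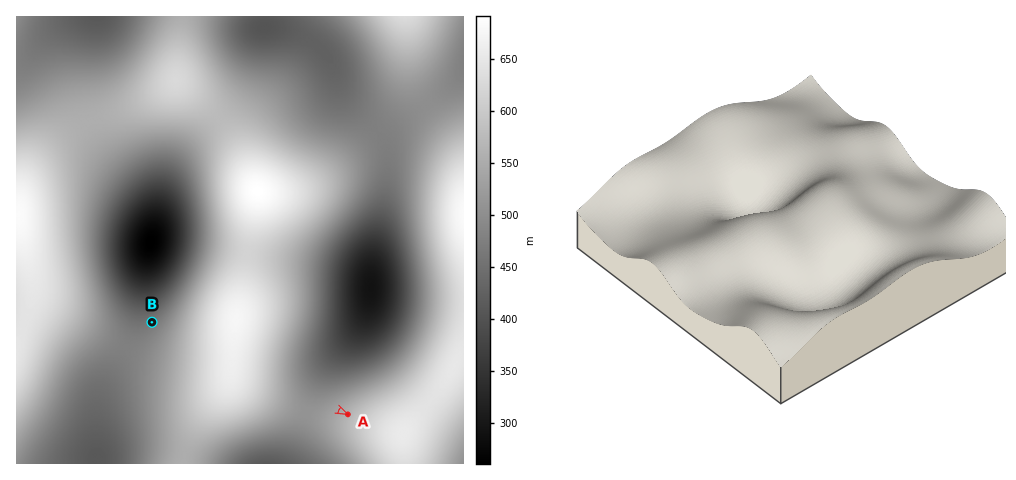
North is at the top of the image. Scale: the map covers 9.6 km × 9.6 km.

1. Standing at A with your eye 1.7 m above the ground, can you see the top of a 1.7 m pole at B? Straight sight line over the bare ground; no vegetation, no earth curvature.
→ no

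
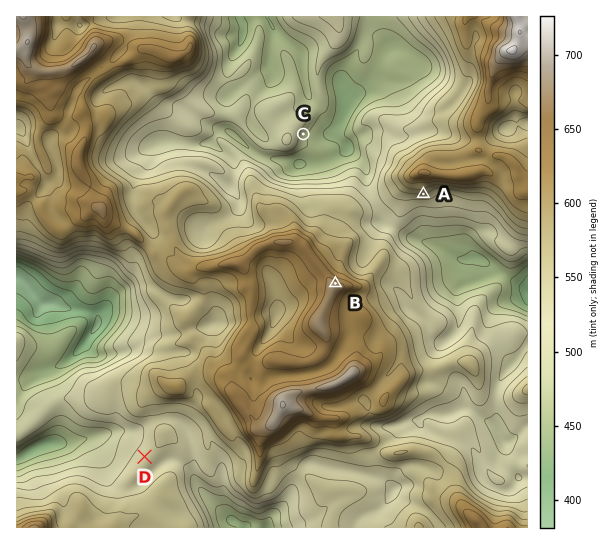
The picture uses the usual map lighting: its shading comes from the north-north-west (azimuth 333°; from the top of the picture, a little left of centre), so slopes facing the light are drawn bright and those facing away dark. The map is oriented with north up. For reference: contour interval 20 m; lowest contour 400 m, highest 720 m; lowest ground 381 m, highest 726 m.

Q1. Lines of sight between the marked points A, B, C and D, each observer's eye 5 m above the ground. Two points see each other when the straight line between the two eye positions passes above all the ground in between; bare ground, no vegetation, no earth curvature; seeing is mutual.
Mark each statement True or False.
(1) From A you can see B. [True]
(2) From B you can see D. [False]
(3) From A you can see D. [False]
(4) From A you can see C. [False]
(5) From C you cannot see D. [True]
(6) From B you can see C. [True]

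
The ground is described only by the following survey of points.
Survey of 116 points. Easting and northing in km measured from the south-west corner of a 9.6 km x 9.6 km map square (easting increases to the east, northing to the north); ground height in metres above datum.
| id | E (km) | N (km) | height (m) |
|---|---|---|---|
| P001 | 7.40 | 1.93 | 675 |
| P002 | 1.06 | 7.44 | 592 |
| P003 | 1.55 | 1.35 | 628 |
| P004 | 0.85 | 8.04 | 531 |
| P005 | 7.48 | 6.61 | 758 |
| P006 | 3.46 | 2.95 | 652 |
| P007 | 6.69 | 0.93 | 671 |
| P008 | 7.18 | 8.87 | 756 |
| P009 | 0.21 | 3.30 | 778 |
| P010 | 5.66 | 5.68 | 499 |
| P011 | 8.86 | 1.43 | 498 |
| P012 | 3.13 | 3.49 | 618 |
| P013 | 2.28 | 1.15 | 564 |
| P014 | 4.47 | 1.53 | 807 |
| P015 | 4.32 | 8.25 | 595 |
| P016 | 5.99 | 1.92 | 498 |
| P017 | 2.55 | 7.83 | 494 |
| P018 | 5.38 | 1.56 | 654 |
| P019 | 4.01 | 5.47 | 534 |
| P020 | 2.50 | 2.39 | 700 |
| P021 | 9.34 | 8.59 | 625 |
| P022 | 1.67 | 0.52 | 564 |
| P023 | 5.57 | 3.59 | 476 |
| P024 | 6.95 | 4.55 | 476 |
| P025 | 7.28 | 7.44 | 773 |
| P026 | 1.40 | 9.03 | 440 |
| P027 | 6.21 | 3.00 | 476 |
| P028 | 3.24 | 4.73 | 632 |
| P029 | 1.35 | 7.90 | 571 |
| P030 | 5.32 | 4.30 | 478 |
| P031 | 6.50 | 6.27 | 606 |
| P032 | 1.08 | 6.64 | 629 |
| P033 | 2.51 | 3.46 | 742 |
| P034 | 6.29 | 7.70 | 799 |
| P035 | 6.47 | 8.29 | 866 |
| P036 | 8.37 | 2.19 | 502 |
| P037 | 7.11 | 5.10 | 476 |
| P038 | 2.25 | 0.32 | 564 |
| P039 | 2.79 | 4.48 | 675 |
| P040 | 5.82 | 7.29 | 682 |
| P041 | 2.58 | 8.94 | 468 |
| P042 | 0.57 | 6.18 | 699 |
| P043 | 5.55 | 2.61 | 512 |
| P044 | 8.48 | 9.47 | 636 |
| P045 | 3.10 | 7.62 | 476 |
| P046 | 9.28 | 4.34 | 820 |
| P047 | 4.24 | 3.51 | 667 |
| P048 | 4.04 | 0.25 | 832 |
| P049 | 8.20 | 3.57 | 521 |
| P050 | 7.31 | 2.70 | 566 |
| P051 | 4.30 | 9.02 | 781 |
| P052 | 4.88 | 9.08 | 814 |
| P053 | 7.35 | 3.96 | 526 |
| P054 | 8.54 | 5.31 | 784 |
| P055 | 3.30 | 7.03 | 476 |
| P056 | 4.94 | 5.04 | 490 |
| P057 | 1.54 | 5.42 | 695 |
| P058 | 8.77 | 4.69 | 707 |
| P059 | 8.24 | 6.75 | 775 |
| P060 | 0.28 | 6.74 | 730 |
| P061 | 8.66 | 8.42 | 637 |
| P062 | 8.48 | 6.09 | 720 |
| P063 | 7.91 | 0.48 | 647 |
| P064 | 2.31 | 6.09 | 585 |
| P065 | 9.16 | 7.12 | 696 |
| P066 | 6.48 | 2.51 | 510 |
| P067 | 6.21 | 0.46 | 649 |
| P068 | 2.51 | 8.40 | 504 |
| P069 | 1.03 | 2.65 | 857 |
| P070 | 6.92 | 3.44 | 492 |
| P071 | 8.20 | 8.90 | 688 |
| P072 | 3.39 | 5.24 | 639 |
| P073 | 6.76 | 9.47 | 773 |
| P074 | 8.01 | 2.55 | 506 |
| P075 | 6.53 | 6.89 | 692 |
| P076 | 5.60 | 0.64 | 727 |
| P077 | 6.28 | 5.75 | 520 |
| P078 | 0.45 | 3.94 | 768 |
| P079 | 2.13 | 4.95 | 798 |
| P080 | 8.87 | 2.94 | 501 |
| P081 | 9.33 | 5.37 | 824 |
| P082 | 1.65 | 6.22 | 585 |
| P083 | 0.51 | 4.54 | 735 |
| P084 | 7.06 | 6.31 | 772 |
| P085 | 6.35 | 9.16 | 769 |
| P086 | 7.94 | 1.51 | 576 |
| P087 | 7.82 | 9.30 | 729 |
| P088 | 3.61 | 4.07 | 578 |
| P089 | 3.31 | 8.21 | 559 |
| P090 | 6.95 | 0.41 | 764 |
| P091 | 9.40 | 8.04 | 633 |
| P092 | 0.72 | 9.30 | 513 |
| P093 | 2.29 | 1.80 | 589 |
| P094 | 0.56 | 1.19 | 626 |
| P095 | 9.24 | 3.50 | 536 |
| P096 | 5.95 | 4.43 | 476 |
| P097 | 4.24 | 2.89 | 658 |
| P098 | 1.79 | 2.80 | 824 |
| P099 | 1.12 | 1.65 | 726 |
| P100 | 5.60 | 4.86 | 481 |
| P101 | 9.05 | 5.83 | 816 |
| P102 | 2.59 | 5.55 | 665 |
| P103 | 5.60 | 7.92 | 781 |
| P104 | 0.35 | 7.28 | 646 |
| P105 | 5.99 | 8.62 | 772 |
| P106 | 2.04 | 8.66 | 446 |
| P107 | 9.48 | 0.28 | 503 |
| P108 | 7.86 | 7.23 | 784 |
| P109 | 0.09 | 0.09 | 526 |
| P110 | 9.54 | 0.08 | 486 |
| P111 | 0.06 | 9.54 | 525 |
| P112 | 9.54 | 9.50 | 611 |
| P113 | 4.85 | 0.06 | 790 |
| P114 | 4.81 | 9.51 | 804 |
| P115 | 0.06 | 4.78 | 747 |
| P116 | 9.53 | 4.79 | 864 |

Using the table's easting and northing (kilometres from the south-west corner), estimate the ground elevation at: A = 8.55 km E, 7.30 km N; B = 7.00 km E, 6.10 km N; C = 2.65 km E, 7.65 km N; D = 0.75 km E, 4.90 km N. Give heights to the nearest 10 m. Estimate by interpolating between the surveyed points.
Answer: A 730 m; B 690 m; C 480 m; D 750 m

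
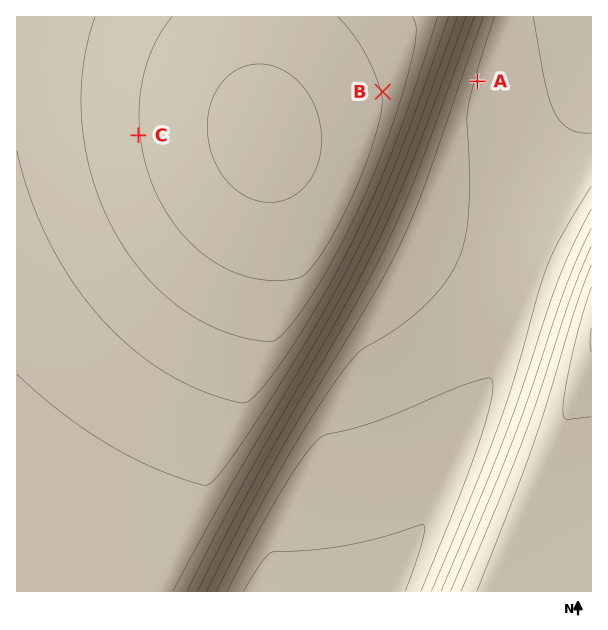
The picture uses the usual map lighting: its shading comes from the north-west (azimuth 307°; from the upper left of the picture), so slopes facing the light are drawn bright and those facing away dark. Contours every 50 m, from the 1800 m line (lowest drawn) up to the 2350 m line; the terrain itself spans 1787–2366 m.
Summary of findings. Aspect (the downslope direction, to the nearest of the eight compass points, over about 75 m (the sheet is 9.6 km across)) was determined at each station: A E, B E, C W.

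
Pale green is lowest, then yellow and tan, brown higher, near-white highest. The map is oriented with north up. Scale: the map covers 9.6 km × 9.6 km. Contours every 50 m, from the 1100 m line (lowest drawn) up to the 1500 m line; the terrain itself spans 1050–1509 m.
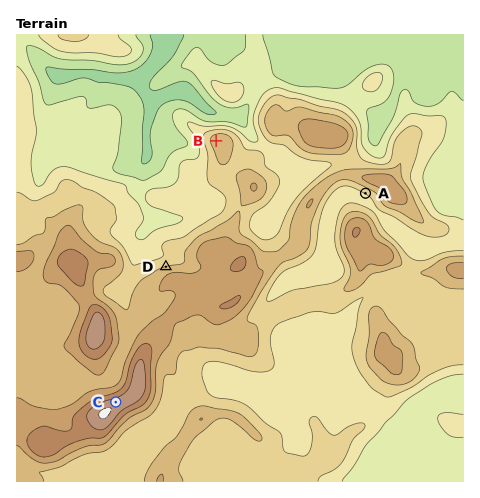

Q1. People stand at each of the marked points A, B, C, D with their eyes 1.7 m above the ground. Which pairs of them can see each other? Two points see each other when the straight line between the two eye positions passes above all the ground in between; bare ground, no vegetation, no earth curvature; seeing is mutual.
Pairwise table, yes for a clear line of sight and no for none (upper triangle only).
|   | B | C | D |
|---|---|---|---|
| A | no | no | no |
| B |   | yes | yes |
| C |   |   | no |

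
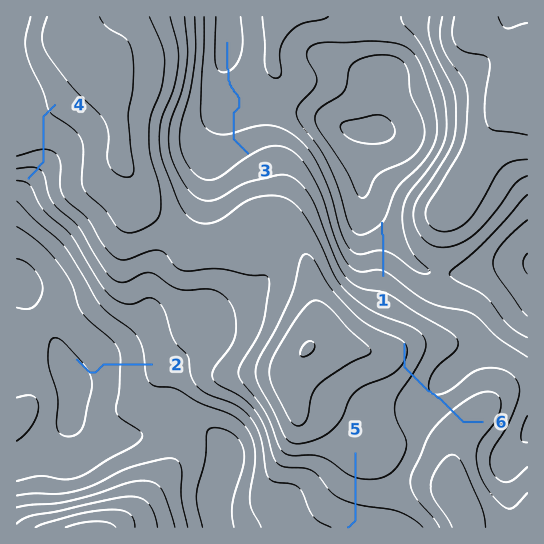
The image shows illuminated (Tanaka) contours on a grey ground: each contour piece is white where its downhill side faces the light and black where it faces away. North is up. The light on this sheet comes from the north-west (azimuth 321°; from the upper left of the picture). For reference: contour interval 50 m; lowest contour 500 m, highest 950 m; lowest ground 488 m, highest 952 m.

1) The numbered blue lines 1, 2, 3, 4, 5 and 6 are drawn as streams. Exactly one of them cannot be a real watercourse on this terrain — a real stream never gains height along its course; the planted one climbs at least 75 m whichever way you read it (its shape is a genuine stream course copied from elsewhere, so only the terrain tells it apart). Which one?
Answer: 6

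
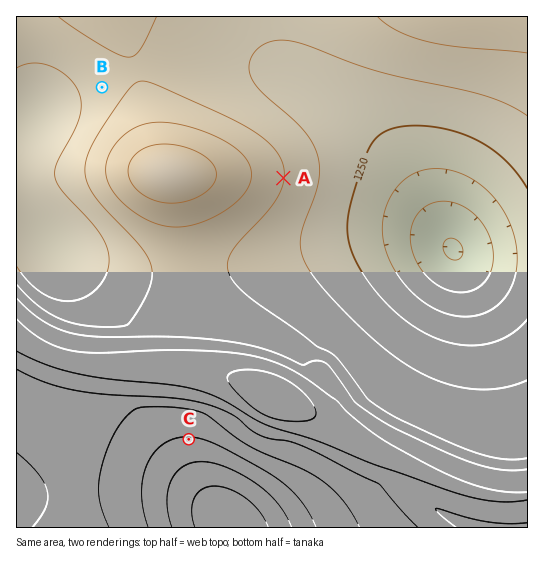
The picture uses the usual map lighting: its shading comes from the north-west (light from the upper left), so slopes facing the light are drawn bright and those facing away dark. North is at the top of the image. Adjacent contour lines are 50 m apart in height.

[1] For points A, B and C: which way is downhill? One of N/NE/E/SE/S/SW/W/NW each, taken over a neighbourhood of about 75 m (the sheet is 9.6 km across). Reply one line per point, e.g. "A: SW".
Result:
A: E
B: W
C: S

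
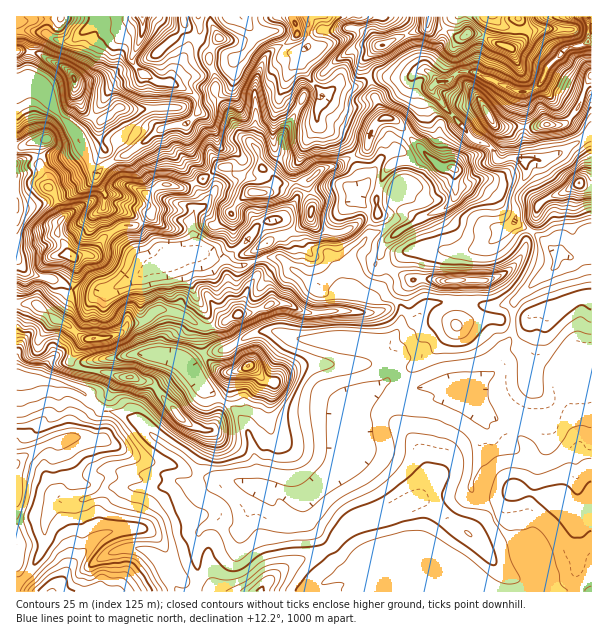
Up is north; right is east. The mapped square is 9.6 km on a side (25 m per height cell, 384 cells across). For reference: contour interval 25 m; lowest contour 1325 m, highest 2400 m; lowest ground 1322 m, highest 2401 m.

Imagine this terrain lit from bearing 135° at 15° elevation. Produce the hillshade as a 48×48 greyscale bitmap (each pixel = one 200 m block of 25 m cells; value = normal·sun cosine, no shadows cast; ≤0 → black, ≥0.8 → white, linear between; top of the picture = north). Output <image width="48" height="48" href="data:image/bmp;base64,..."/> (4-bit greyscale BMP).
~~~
<image width="48" height="48" href="data:image/bmp;base64,Qk32BAAAAAAAAHYAAAAoAAAAMAAAADAAAAABAAQAAAAAAIAEAAATCwAAEwsAABAAAAAAAAAAAAAAABEREQAiIiIAMzMzAERERABVVVUAZmZmAHd3dwCIiIgAmZmZAKqqqgC7u7sAzMzMAN3d3QDu7u4A////ABADUhM1ZmZUMhAnmGVVVVVVVVVVZVVVVWECVREkVmVUQyAEeHZVVVVVVVVVVVVEVZUBR2ISVmVUVDERRWd2VVVVVVVWZVVEVYcxNYhlZmZUVUMiIzVnZlVVVVVWZVVUVXZCM1eIiHZUVVQzIiJGd2ZlVVVVVVVVVXZTMzRFVnZlVVREQzIkZnd2VURVVVVVVZdUMzMzNGZVVVVEREISNFZmVURFVlVVVahlVERDRFVVVVVVVUMiIzRVVlREVlVVVJh2ZmZVVVVVVVVVVVQyIiNFVnZDNVRERIh3ZmZmZmZmdmZmZmVUMiI0VXZTNEQ0RIh3d3d3ZmZniYd2d3ZVRDI0RWZUM0QzREZmeIiHZVVnmpdmd3ZVVEM0RFZURERDRCI0Vmd2VVZ3q5ZWZnZVVURERFVUREVERDMhIzNWVVZmipZWZmZVVEREREVUREVERCIyIzNWVDVSJ4ZndmZVVEREREVVRVVURDIzNFZ4Y0VCFYeLp2ZVVERERFVVVVVVRDM0RmephkRkN5iM6nZlVUVVVVVVRVZlRVVniHVYdUVUNql4zId2ZlVWZVVVRFVlVXhliXQAETVCACmDWYZmZmVWd2ZlRFVmVTila8pzM0ZVIABUJFVEVVVFZ3d2VVZmVRSnN8//yYiKuAAVRFREVVVVVniHZVZ3ZWR4QAK//ZiJvupmeJmIiHZUVGeHdVZ4dnZWcQAFm6dkSO/9qqu6qqhkQ0ZmZUVndlZUVhAAAVVCADm9uWVnd3mGREVmVCNGdgEzamIAAAASAAMUZTACI0WJiJmZlyEjRQAkjchAAAAAAAJCNFQ0RVRXZomby3MRIgBnnv2mQzIgAABFVXZURWMiEAAAa7cyIgA4m+/ZZVVEMkRXd3h2RGYyIQAAA6lkMwACQ2zbl3ZVVVOKmJqpYmmFVVVDAGh1VQAEUgTN3Kl2eKQVeKqctSe6h3dlMDmGZgAEpwAXvMtiSctSE5pUqWJauph3YimpiAAAW4AAKalxAr3KUGyCJXUjatuYhAe6qyIAAGMAFrumAEvNtCmmM1UyI725lQB5uxJXUAAAAniaUAN5qHqXU2dEM2u5hwAAaQE2dwAAAAACdBAkMEzZdGl1RHh2WCAAACJWZnEAAAAAAjFEYAB6l0Z2QliENWIAAGe7dVdhAAAAAANUhAAASXREMQJYmZhjAAKblVeJQAAAAAJUeBAABZZCIyJGnMzLggAGlWqpp0EAAABCS2IAAIdjJEQnmFe96wACd1a6qZpgAABSCpMQABREIlMVQQADviEQW4E1QzVzAAB2BbUQAAEjIAAiIAAAG0QwLMYRAAAAMABoAHkwADQ1IAABRRAAA2VQB5hlMzEQJABIIAdzM1ZWhAAFaPYAAJdAATNWZ4YzRQAXYQB1WrqHethXev8AAKYgABEyBZczeUAGdRACOe7Khs/IfP/gAEMRATRFAEhSWXIAWFMAAG3sln7FV+//gDQ3lkVWAARiJWUgBWMQAABouBaUEnvN/XiJylVmIAFkMjNENEEAAAAAiREwBId2mw=="/>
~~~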